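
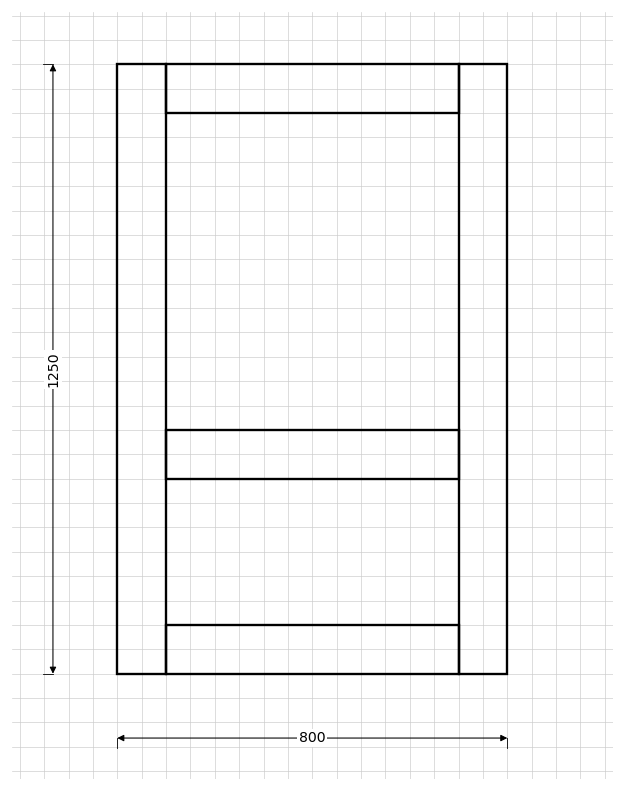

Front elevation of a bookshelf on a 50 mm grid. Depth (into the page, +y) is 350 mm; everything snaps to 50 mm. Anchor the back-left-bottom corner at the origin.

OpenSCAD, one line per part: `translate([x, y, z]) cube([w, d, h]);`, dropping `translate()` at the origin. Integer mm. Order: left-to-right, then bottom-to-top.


cube([100, 350, 1250]);
translate([100, 0, 0]) cube([600, 350, 100]);
translate([100, 0, 400]) cube([600, 350, 100]);
translate([100, 0, 1150]) cube([600, 350, 100]);
translate([700, 0, 0]) cube([100, 350, 1250]);


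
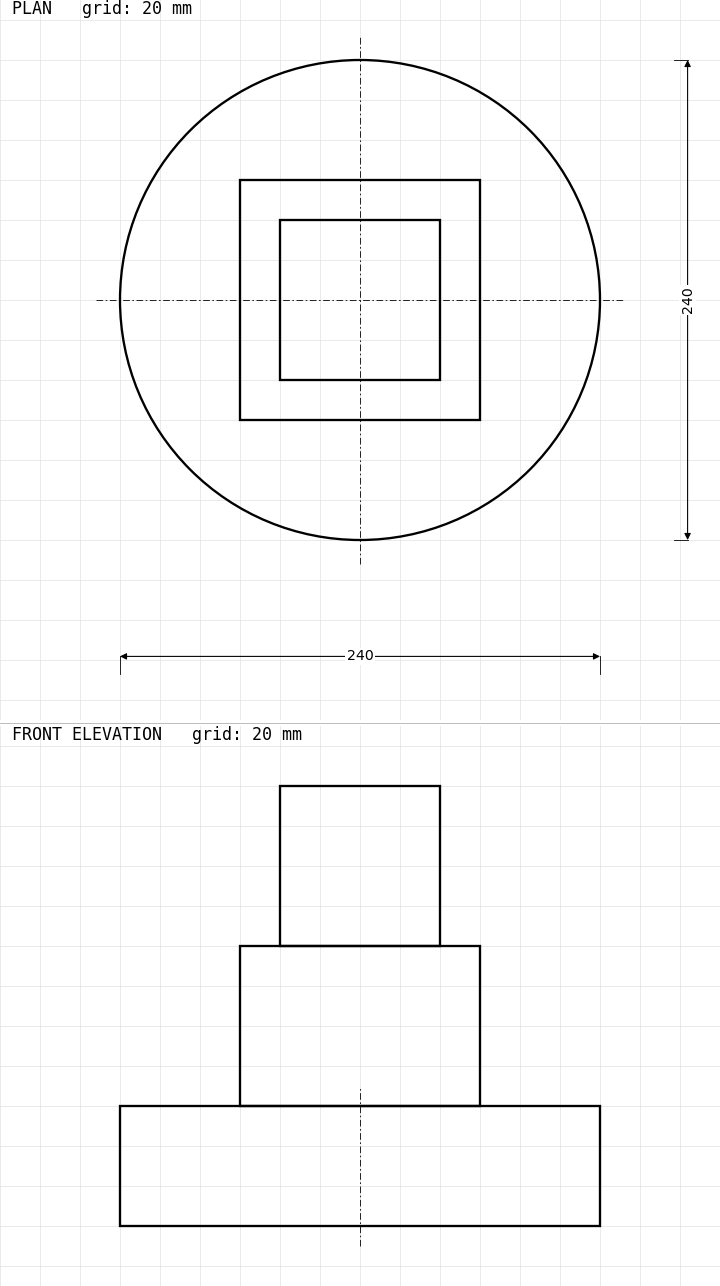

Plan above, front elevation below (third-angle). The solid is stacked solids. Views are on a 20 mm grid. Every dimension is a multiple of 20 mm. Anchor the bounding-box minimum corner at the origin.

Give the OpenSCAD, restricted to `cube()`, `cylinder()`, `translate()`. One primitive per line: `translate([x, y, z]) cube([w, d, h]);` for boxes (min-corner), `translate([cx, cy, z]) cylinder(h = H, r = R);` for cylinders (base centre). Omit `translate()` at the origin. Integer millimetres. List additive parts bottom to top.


translate([120, 120, 0]) cylinder(h = 60, r = 120);
translate([60, 60, 60]) cube([120, 120, 80]);
translate([80, 80, 140]) cube([80, 80, 80]);


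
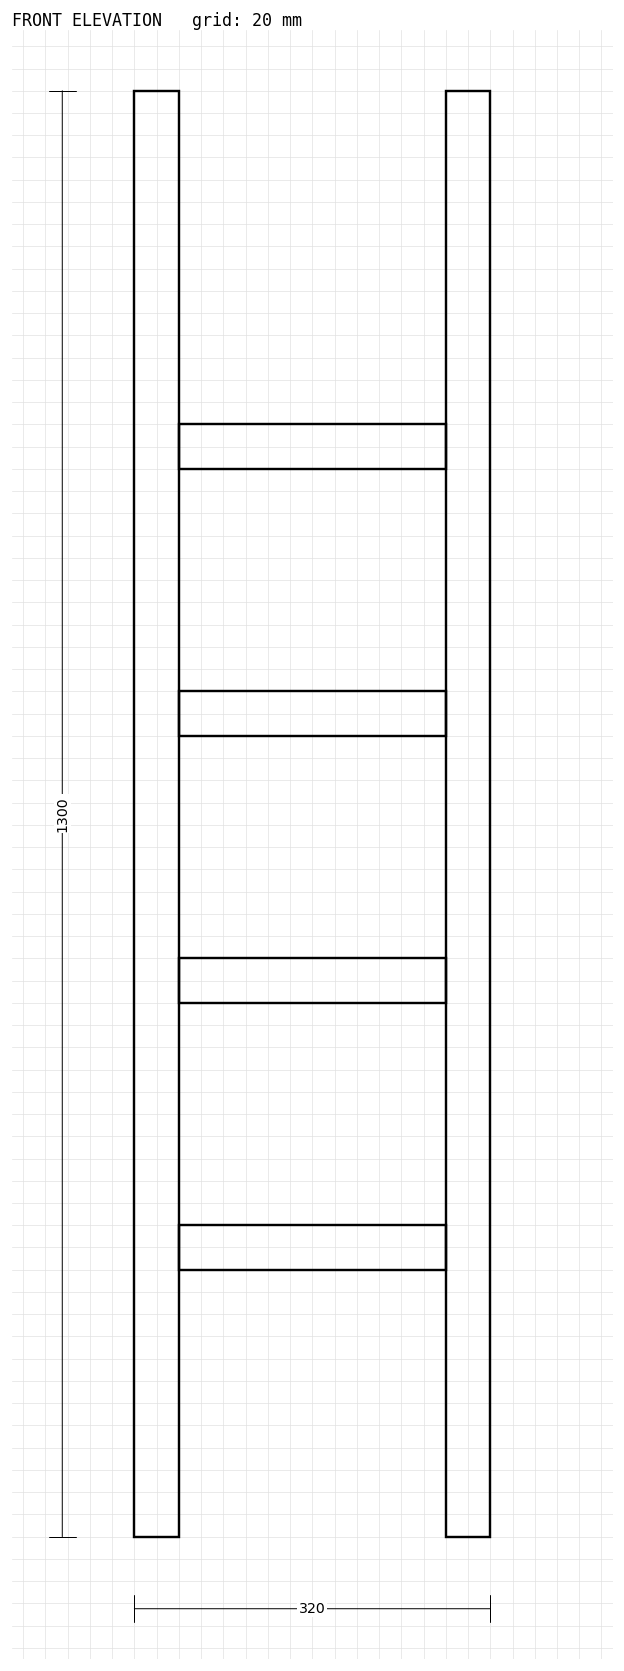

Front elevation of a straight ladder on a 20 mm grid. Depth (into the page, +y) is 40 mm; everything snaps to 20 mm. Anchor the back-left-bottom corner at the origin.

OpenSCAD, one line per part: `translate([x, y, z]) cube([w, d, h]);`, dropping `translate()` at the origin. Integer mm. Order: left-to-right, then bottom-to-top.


cube([40, 40, 1300]);
translate([40, 0, 240]) cube([240, 40, 40]);
translate([40, 0, 480]) cube([240, 40, 40]);
translate([40, 0, 720]) cube([240, 40, 40]);
translate([40, 0, 960]) cube([240, 40, 40]);
translate([280, 0, 0]) cube([40, 40, 1300]);


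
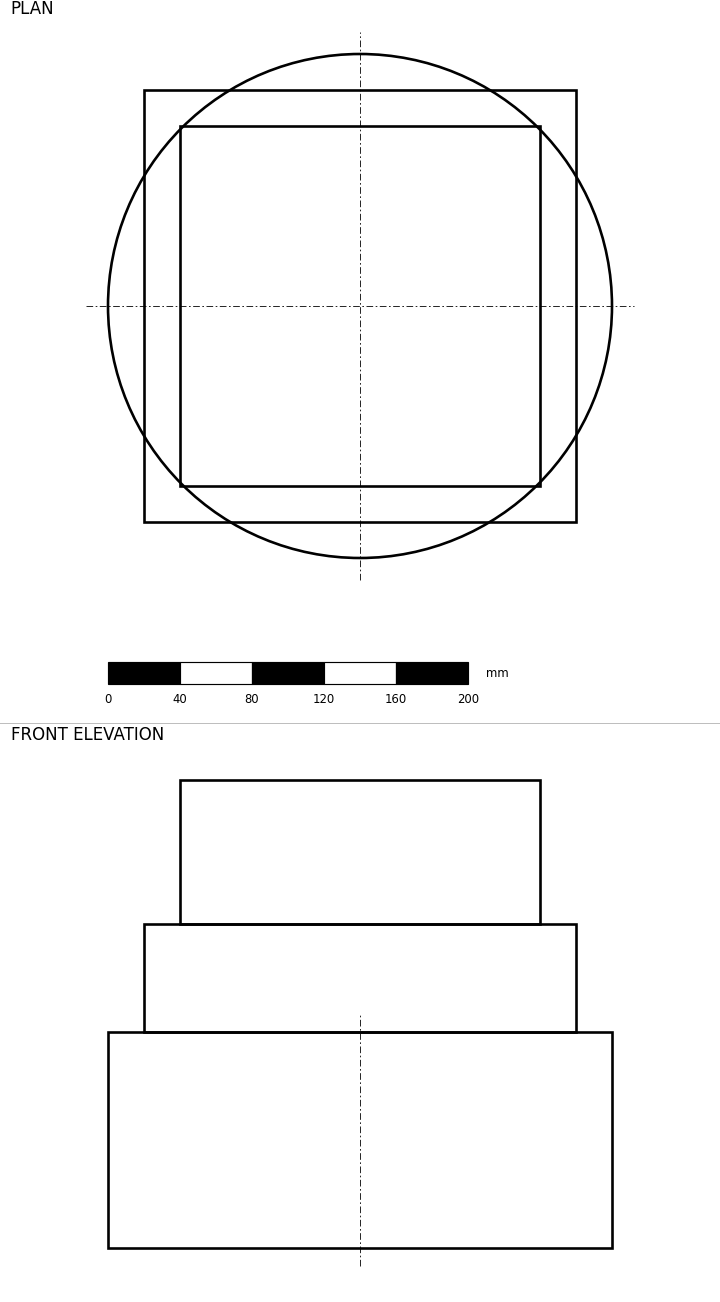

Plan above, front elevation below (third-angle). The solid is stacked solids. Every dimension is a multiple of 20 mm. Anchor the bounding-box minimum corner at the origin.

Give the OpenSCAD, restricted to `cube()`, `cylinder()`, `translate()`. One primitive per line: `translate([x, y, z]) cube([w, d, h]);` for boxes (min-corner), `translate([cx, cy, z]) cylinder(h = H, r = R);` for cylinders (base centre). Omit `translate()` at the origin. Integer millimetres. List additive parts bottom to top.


translate([140, 140, 0]) cylinder(h = 120, r = 140);
translate([20, 20, 120]) cube([240, 240, 60]);
translate([40, 40, 180]) cube([200, 200, 80]);


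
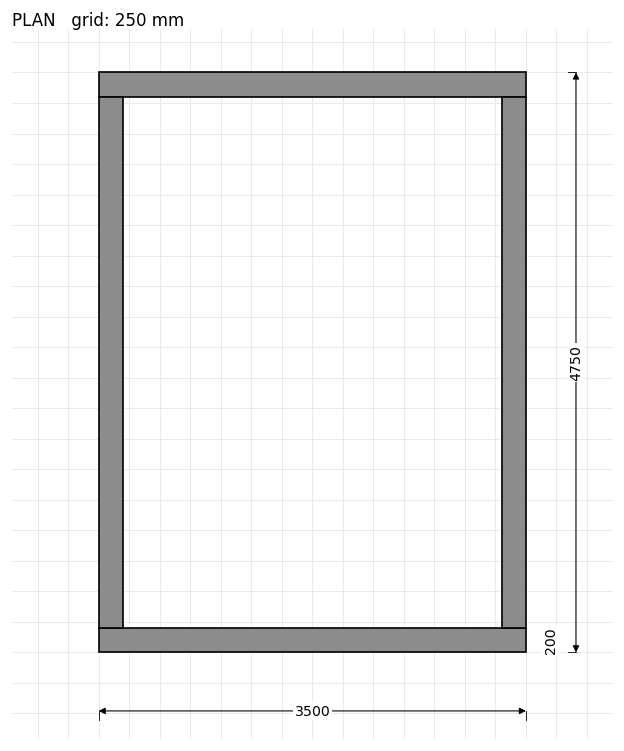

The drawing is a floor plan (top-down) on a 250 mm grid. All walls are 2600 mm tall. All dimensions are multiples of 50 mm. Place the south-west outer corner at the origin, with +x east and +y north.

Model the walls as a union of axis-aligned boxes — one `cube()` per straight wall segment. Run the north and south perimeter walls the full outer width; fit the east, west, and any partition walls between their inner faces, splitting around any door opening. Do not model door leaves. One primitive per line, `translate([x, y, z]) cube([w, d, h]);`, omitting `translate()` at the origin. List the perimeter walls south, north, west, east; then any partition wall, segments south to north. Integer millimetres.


cube([3500, 200, 2600]);
translate([0, 4550, 0]) cube([3500, 200, 2600]);
translate([0, 200, 0]) cube([200, 4350, 2600]);
translate([3300, 200, 0]) cube([200, 4350, 2600]);


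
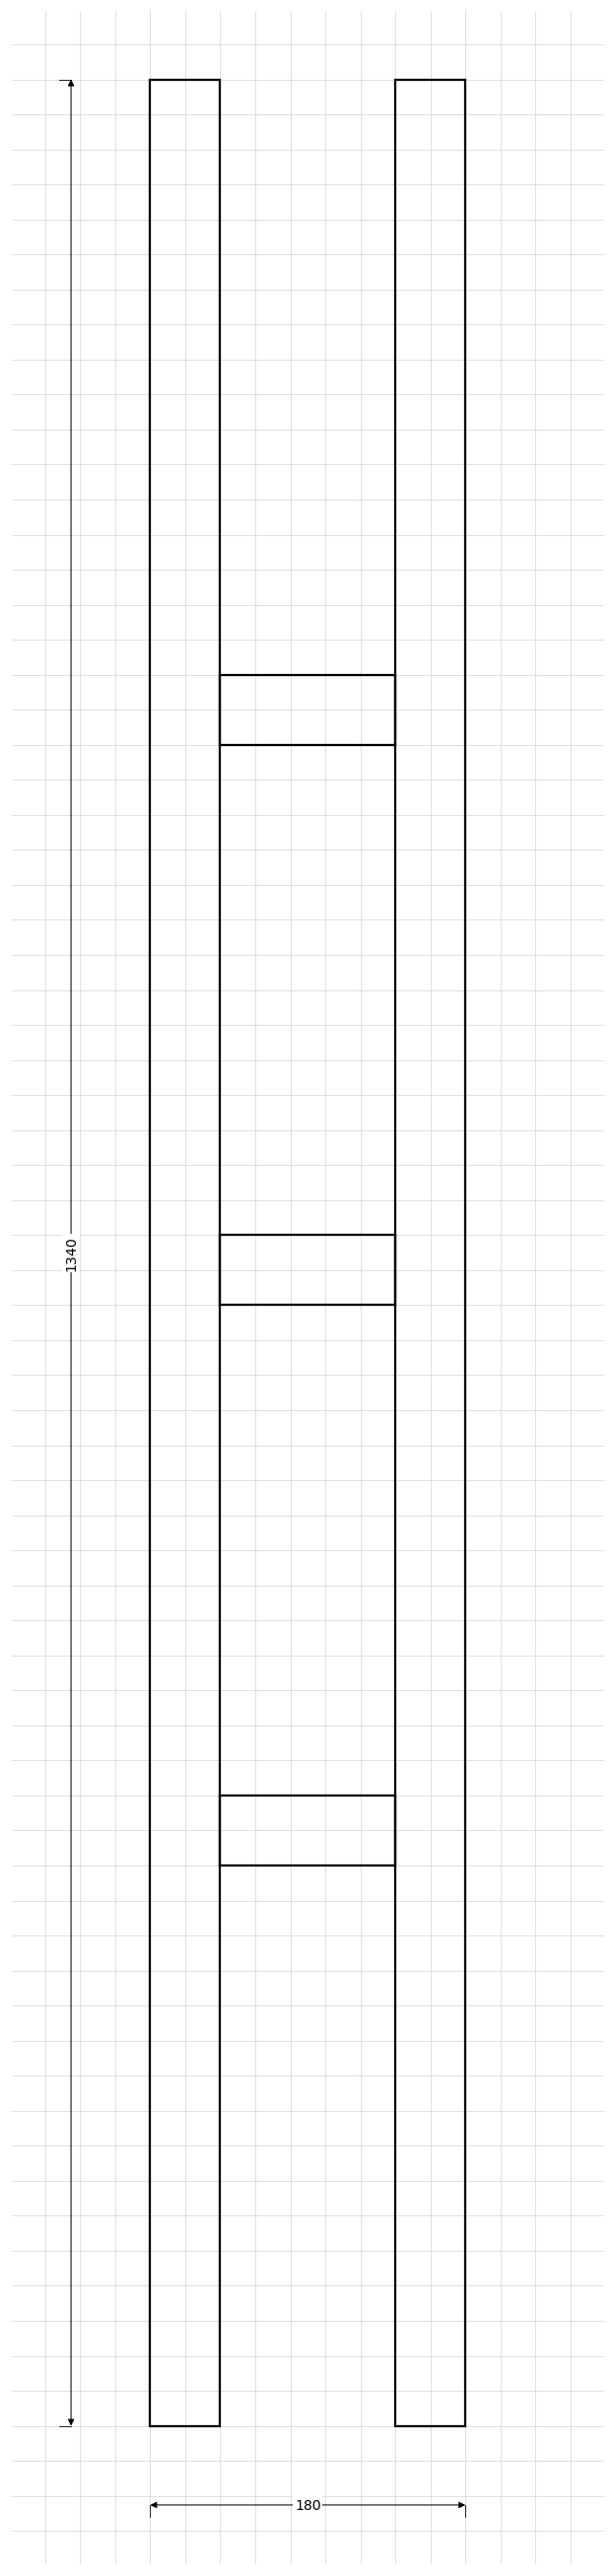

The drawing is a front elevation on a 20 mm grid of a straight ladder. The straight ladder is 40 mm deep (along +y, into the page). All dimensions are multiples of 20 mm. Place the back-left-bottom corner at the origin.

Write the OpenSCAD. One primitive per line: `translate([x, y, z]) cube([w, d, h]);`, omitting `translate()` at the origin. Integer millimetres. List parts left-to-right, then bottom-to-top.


cube([40, 40, 1340]);
translate([40, 0, 320]) cube([100, 40, 40]);
translate([40, 0, 640]) cube([100, 40, 40]);
translate([40, 0, 960]) cube([100, 40, 40]);
translate([140, 0, 0]) cube([40, 40, 1340]);


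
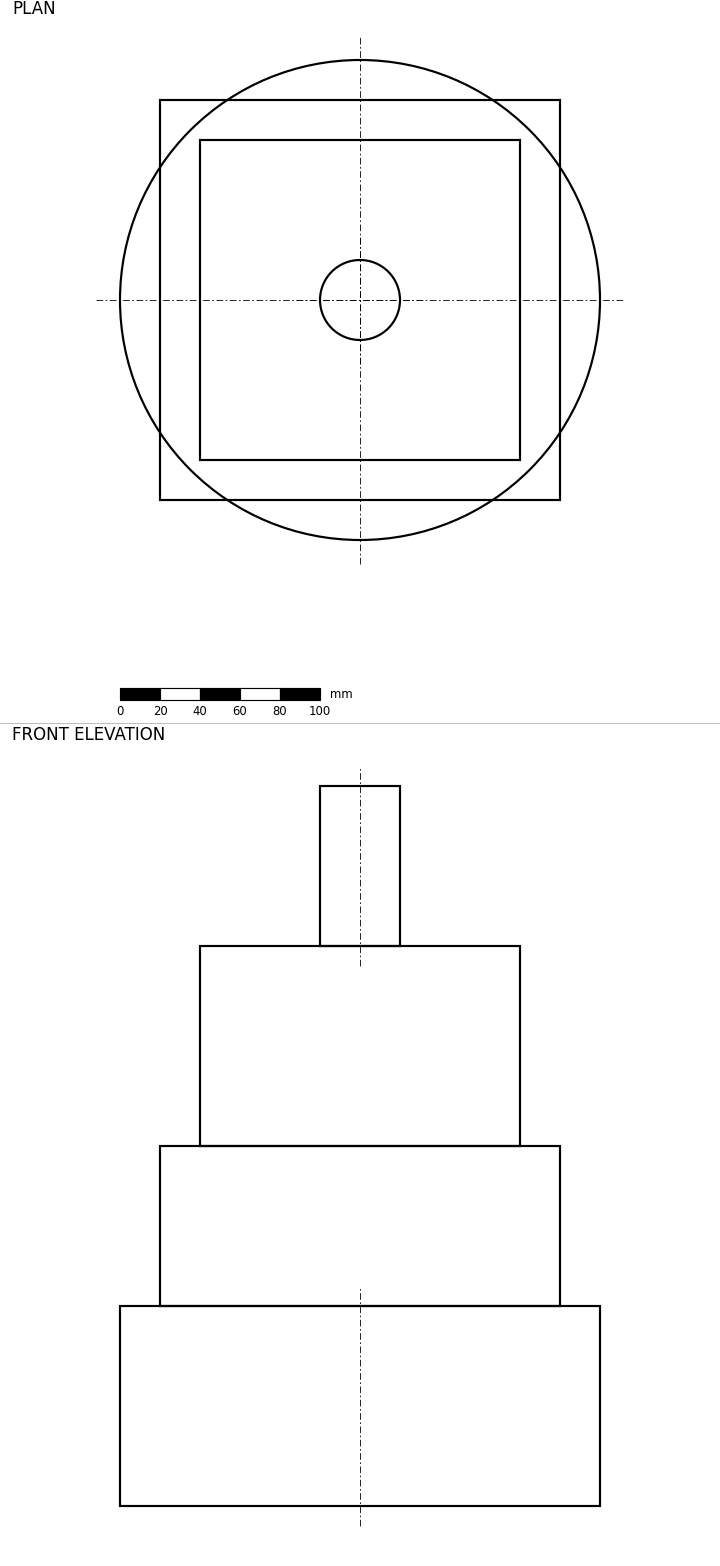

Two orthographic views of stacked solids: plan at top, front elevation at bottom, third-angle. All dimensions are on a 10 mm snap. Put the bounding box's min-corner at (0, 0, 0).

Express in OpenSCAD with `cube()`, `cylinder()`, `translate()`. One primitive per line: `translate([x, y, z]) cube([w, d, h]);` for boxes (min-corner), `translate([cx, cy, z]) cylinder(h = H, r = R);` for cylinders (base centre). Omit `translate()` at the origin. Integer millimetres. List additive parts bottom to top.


translate([120, 120, 0]) cylinder(h = 100, r = 120);
translate([20, 20, 100]) cube([200, 200, 80]);
translate([40, 40, 180]) cube([160, 160, 100]);
translate([120, 120, 280]) cylinder(h = 80, r = 20);


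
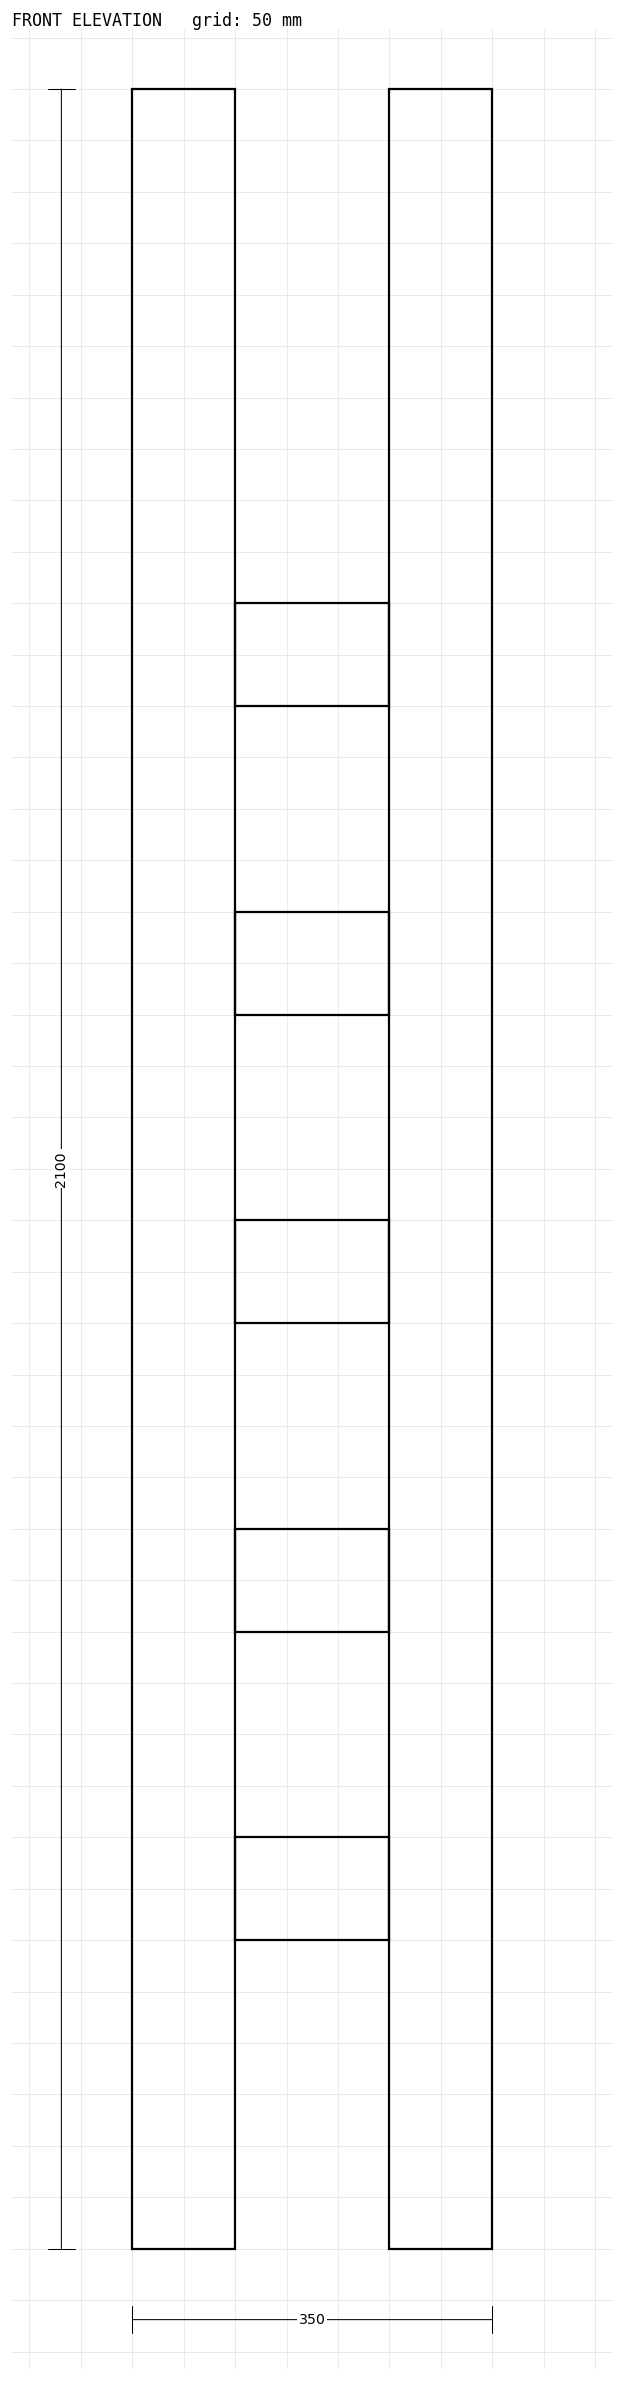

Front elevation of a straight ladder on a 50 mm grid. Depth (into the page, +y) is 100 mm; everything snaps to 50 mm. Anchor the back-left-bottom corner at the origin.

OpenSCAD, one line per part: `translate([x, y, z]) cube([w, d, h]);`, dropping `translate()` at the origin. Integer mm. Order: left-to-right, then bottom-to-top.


cube([100, 100, 2100]);
translate([100, 0, 300]) cube([150, 100, 100]);
translate([100, 0, 600]) cube([150, 100, 100]);
translate([100, 0, 900]) cube([150, 100, 100]);
translate([100, 0, 1200]) cube([150, 100, 100]);
translate([100, 0, 1500]) cube([150, 100, 100]);
translate([250, 0, 0]) cube([100, 100, 2100]);


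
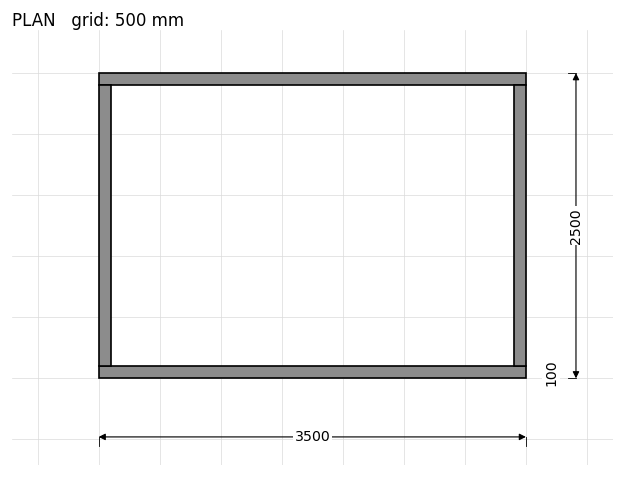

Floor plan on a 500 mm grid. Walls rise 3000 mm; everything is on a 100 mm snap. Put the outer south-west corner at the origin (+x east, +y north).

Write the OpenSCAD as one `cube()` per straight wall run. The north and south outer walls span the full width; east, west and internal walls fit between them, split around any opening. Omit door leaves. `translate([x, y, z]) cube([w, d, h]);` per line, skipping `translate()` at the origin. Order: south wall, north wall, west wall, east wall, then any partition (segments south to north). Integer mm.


cube([3500, 100, 3000]);
translate([0, 2400, 0]) cube([3500, 100, 3000]);
translate([0, 100, 0]) cube([100, 2300, 3000]);
translate([3400, 100, 0]) cube([100, 2300, 3000]);


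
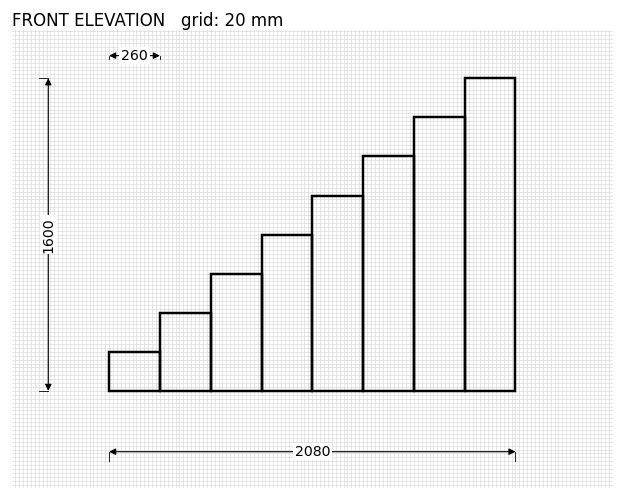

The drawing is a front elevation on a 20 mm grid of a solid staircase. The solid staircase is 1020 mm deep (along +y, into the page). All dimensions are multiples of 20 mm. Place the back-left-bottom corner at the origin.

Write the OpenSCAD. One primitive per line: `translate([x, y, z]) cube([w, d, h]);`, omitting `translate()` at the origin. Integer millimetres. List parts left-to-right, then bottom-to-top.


cube([260, 1020, 200]);
translate([260, 0, 0]) cube([260, 1020, 400]);
translate([520, 0, 0]) cube([260, 1020, 600]);
translate([780, 0, 0]) cube([260, 1020, 800]);
translate([1040, 0, 0]) cube([260, 1020, 1000]);
translate([1300, 0, 0]) cube([260, 1020, 1200]);
translate([1560, 0, 0]) cube([260, 1020, 1400]);
translate([1820, 0, 0]) cube([260, 1020, 1600]);


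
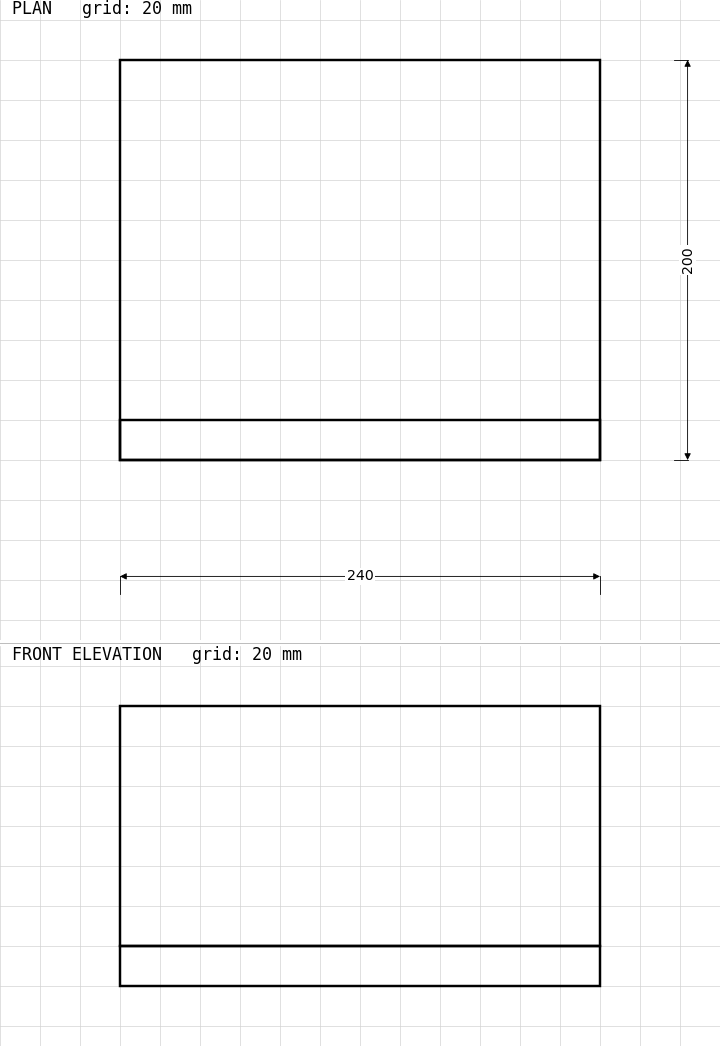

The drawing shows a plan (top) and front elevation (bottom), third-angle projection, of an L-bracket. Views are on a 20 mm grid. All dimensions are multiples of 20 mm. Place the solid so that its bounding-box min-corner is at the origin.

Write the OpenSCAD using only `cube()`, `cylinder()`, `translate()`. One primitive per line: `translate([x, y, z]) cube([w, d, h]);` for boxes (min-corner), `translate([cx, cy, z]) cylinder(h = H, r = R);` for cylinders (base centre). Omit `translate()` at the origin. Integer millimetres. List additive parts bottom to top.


cube([240, 200, 20]);
translate([0, 0, 20]) cube([240, 20, 120]);


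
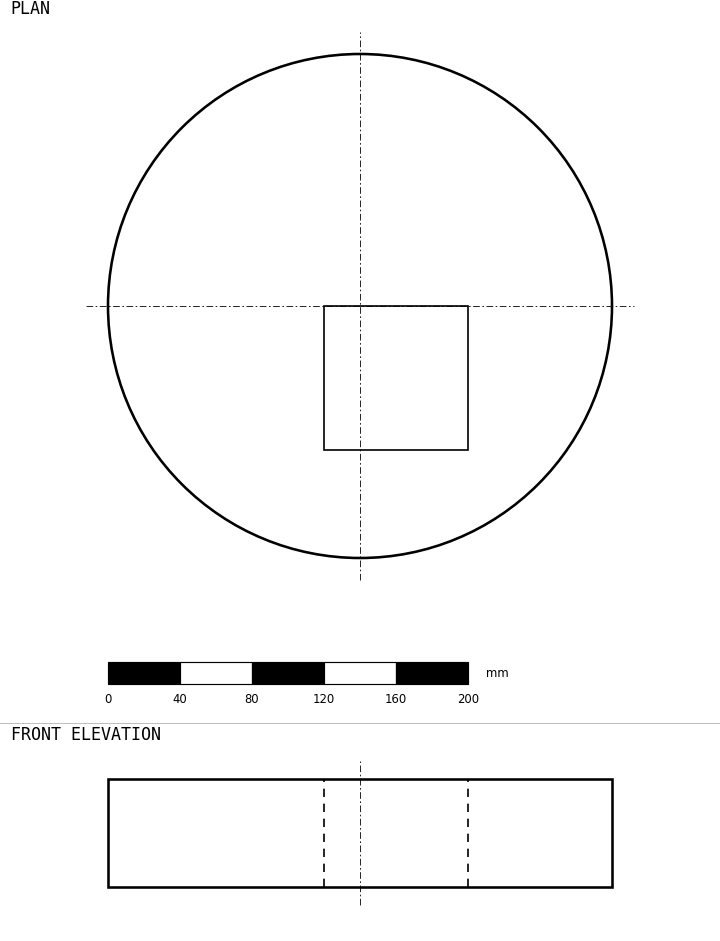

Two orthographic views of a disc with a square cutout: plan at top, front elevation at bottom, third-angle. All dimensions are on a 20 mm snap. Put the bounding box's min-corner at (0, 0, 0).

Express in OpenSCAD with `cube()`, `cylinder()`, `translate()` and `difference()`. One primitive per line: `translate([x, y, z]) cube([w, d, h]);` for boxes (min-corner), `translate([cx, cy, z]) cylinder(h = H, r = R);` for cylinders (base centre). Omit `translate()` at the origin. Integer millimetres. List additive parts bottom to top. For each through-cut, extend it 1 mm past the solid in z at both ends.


difference() {
  translate([140, 140, 0]) cylinder(h = 60, r = 140);
  translate([120, 60, -1]) cube([80, 80, 62]);
}


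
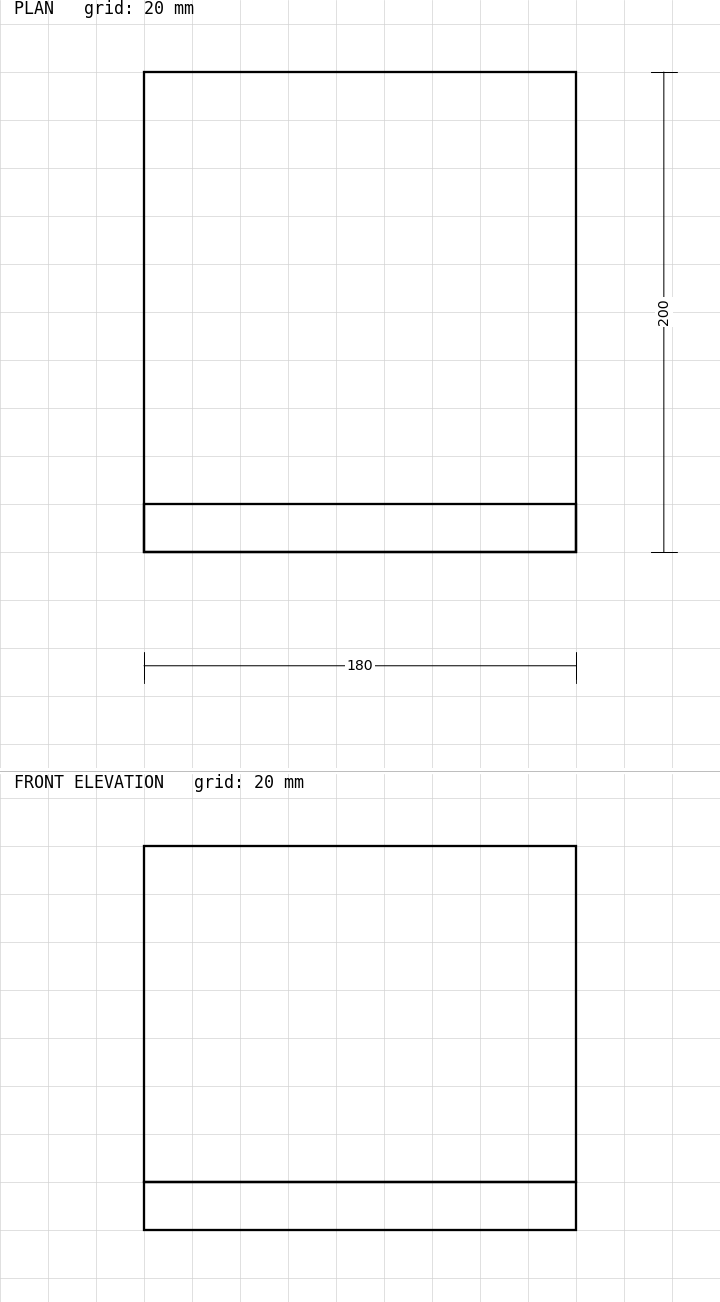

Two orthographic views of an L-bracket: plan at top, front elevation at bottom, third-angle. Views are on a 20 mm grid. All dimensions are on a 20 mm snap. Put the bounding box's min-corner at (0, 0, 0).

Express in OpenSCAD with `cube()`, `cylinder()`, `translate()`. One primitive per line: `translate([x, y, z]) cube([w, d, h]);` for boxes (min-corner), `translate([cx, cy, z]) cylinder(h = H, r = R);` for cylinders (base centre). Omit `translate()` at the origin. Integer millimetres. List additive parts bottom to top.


cube([180, 200, 20]);
translate([0, 0, 20]) cube([180, 20, 140]);


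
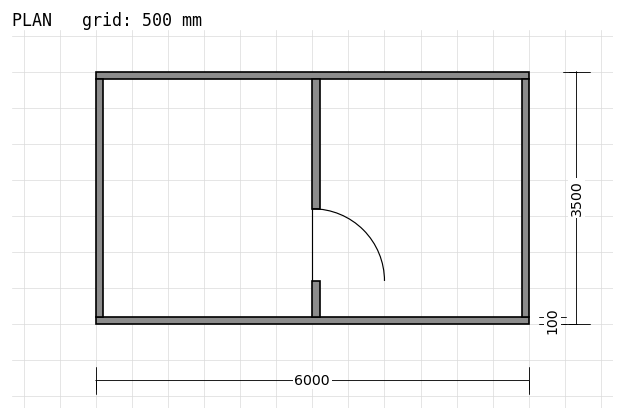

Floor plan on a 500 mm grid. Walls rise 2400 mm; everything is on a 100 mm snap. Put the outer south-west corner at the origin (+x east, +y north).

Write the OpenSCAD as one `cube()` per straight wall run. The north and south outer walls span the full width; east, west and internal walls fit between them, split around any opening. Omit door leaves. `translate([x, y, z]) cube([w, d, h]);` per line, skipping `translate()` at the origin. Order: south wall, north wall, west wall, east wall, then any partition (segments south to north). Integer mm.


cube([6000, 100, 2400]);
translate([0, 3400, 0]) cube([6000, 100, 2400]);
translate([0, 100, 0]) cube([100, 3300, 2400]);
translate([5900, 100, 0]) cube([100, 3300, 2400]);
translate([3000, 100, 0]) cube([100, 500, 2400]);
translate([3000, 1600, 0]) cube([100, 1800, 2400]);


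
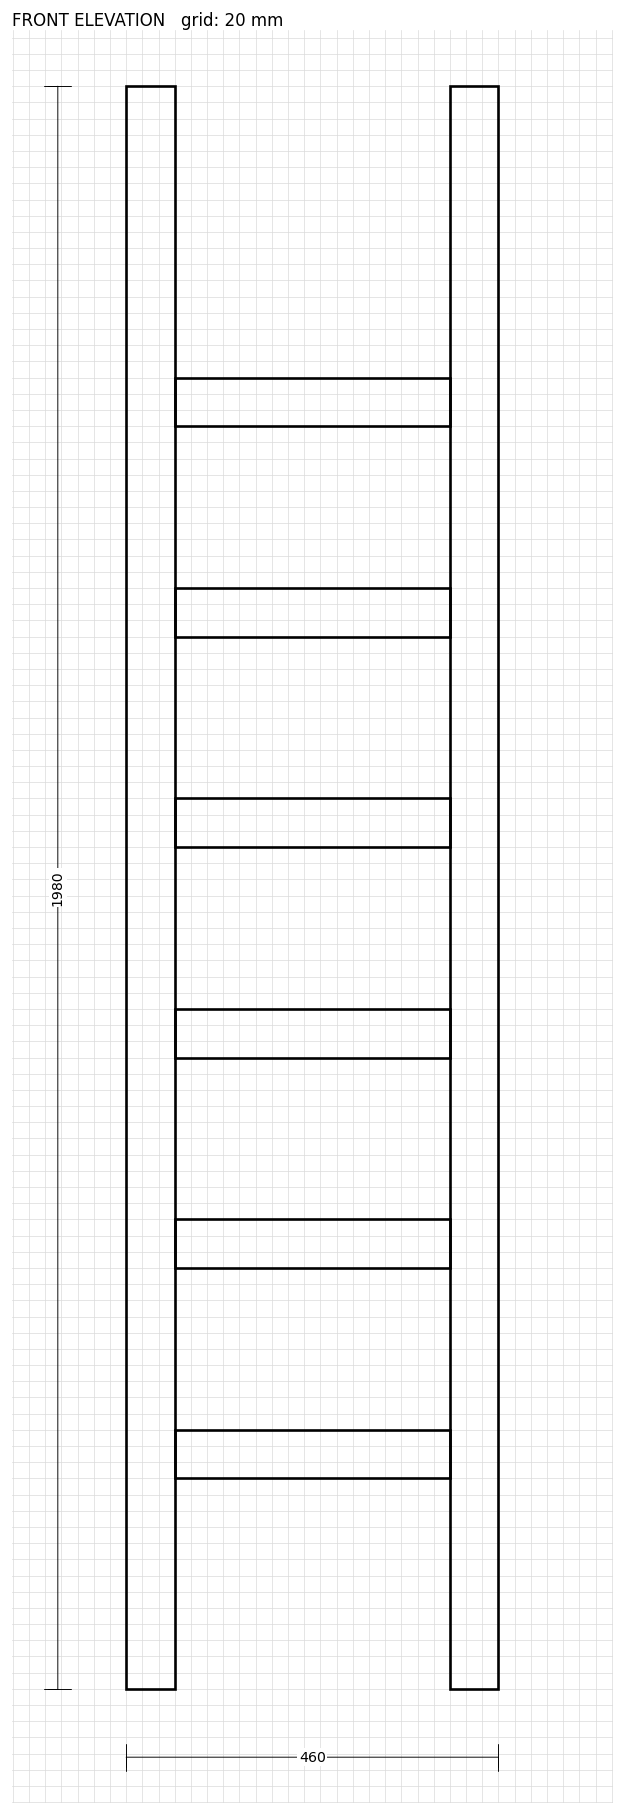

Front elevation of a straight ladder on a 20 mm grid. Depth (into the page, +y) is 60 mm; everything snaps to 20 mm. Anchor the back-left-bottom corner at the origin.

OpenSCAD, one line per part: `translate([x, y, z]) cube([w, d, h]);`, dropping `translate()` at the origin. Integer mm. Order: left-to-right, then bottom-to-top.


cube([60, 60, 1980]);
translate([60, 0, 260]) cube([340, 60, 60]);
translate([60, 0, 520]) cube([340, 60, 60]);
translate([60, 0, 780]) cube([340, 60, 60]);
translate([60, 0, 1040]) cube([340, 60, 60]);
translate([60, 0, 1300]) cube([340, 60, 60]);
translate([60, 0, 1560]) cube([340, 60, 60]);
translate([400, 0, 0]) cube([60, 60, 1980]);


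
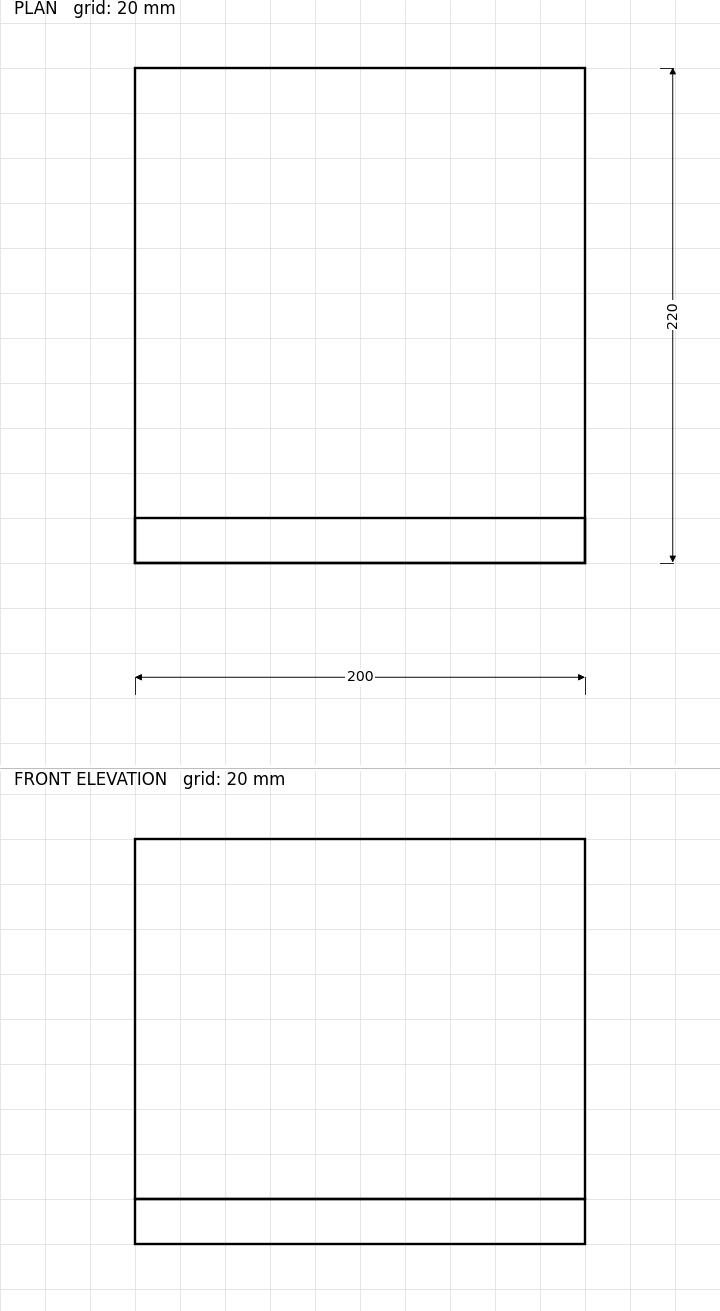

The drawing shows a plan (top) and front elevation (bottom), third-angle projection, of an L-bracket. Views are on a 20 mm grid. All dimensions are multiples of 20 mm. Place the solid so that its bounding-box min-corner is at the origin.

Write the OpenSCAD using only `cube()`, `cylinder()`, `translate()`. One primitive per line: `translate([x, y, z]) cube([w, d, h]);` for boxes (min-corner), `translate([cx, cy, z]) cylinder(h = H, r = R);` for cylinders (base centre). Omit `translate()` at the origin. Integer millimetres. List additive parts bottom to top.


cube([200, 220, 20]);
translate([0, 0, 20]) cube([200, 20, 160]);


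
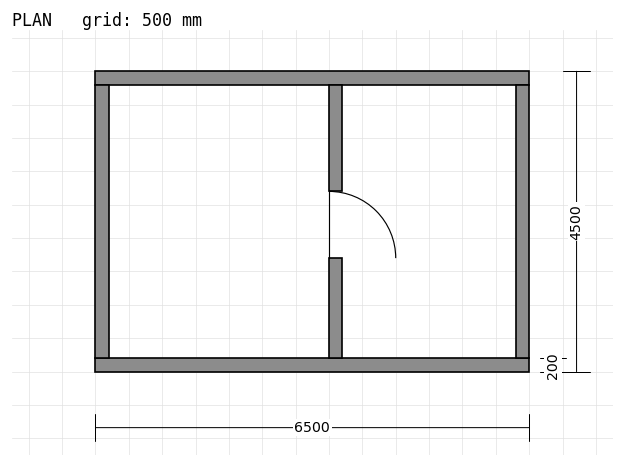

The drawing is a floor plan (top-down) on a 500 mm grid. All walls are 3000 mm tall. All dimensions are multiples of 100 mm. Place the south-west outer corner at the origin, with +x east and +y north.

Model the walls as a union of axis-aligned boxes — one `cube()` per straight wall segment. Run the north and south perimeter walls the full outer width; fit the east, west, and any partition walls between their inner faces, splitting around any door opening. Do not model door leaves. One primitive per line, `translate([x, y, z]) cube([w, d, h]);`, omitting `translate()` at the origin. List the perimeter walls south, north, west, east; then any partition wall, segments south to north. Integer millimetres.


cube([6500, 200, 3000]);
translate([0, 4300, 0]) cube([6500, 200, 3000]);
translate([0, 200, 0]) cube([200, 4100, 3000]);
translate([6300, 200, 0]) cube([200, 4100, 3000]);
translate([3500, 200, 0]) cube([200, 1500, 3000]);
translate([3500, 2700, 0]) cube([200, 1600, 3000]);


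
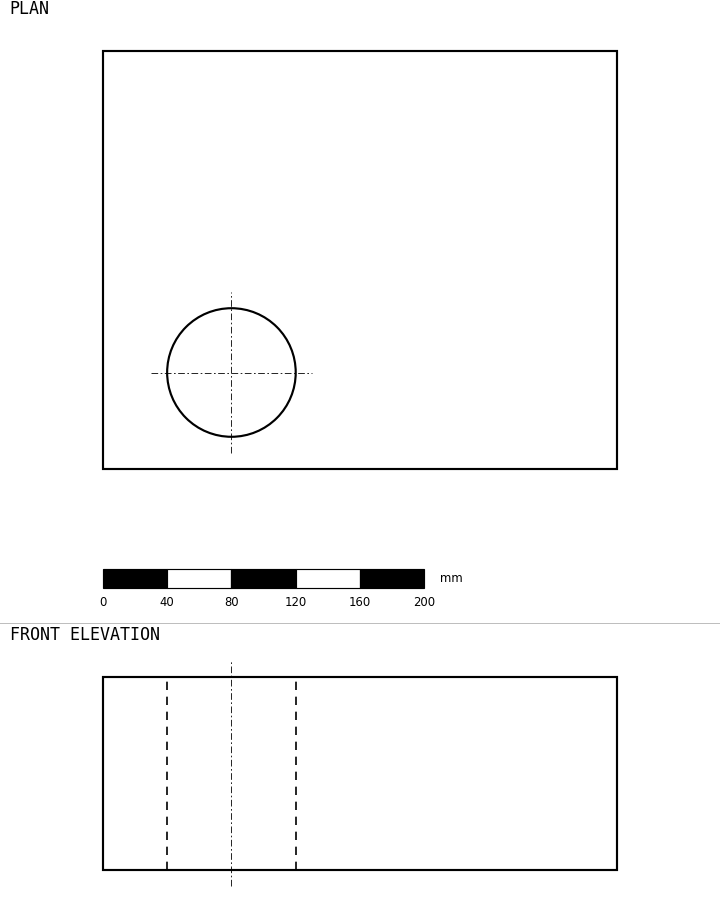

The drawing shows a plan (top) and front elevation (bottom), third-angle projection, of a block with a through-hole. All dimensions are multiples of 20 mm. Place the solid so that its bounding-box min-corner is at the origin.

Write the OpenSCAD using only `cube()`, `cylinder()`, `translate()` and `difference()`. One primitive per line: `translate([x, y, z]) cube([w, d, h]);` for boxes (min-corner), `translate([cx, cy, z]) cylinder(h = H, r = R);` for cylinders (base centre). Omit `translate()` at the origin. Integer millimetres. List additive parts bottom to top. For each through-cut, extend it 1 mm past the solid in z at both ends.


difference() {
  cube([320, 260, 120]);
  translate([80, 60, -1]) cylinder(h = 122, r = 40);
}


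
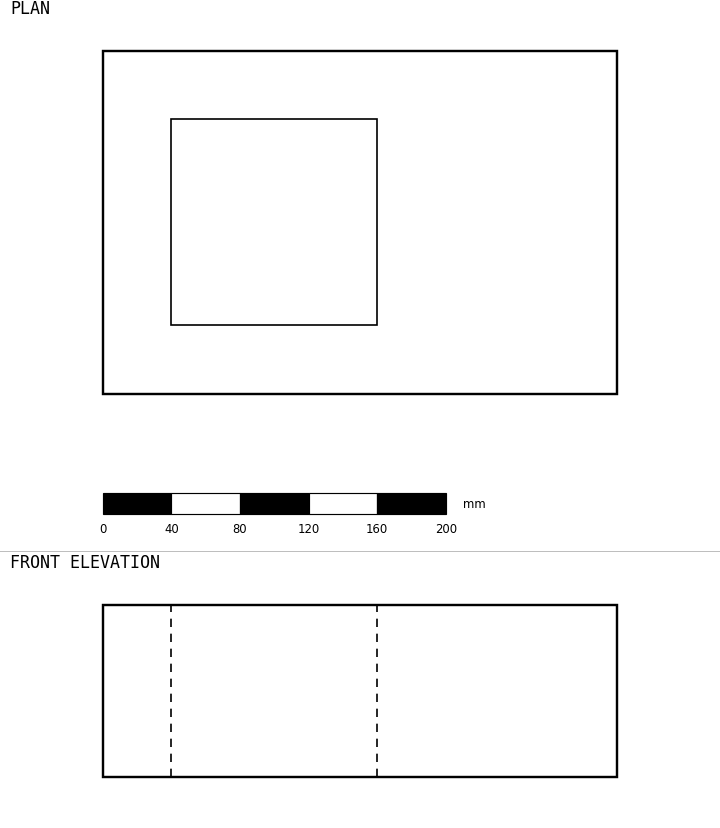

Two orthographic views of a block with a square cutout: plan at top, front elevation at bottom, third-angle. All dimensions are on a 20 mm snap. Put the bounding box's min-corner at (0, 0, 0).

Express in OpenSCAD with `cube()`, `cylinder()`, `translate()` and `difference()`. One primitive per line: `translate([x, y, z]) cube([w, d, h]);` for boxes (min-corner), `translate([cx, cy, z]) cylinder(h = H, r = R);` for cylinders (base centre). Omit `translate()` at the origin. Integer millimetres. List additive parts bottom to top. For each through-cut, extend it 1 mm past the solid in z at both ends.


difference() {
  cube([300, 200, 100]);
  translate([40, 40, -1]) cube([120, 120, 102]);
}


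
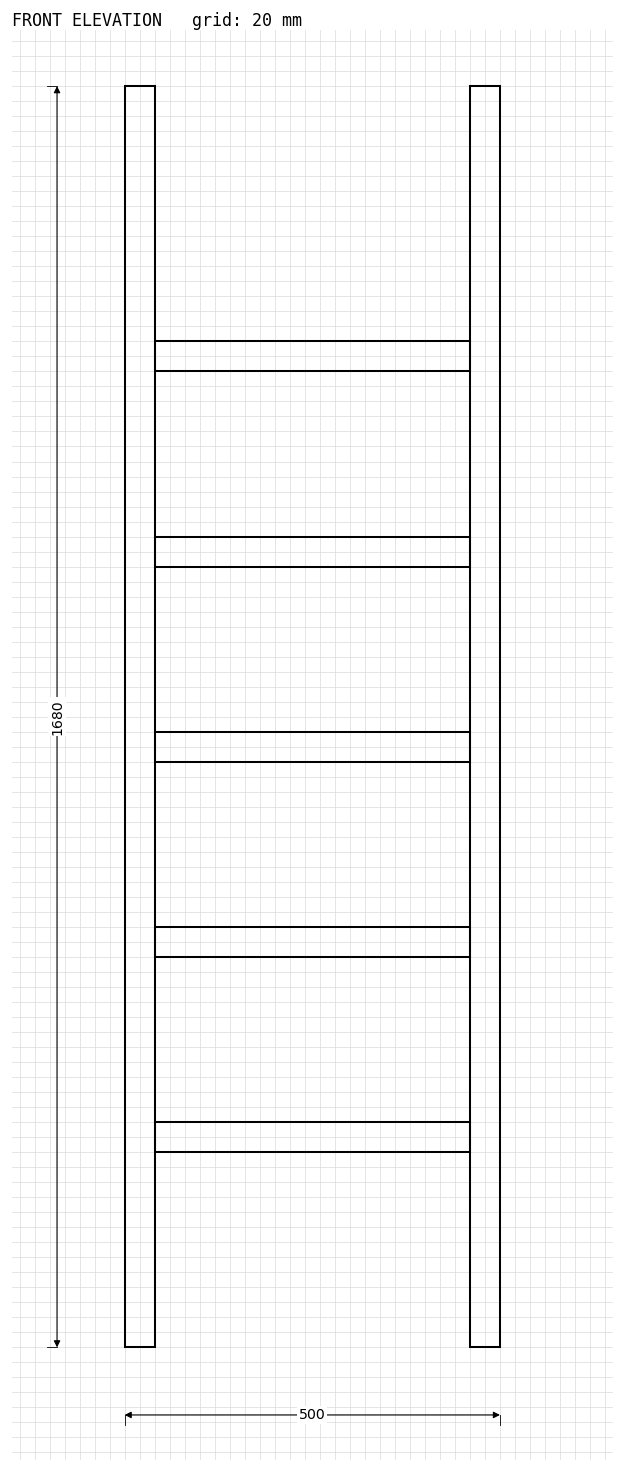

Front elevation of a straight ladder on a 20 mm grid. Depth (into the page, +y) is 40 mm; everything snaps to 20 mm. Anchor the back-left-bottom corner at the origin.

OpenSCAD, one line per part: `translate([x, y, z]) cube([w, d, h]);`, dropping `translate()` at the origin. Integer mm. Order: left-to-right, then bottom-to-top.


cube([40, 40, 1680]);
translate([40, 0, 260]) cube([420, 40, 40]);
translate([40, 0, 520]) cube([420, 40, 40]);
translate([40, 0, 780]) cube([420, 40, 40]);
translate([40, 0, 1040]) cube([420, 40, 40]);
translate([40, 0, 1300]) cube([420, 40, 40]);
translate([460, 0, 0]) cube([40, 40, 1680]);


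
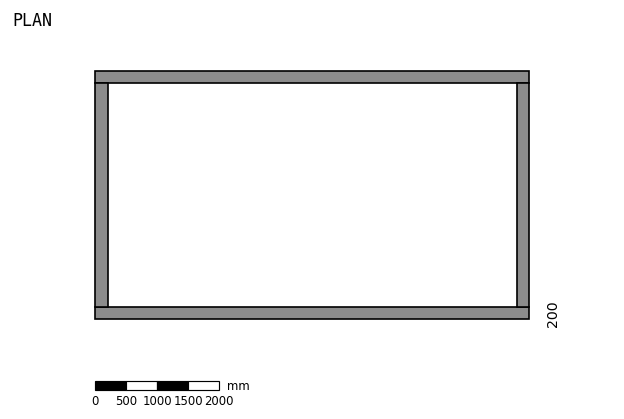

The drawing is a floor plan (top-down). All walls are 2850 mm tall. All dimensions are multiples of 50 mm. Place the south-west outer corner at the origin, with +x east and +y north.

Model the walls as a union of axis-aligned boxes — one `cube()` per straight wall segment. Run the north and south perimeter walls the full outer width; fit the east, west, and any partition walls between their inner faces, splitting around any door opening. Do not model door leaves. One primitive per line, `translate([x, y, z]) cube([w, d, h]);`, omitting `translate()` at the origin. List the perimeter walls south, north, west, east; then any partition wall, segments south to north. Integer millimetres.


cube([7000, 200, 2850]);
translate([0, 3800, 0]) cube([7000, 200, 2850]);
translate([0, 200, 0]) cube([200, 3600, 2850]);
translate([6800, 200, 0]) cube([200, 3600, 2850]);


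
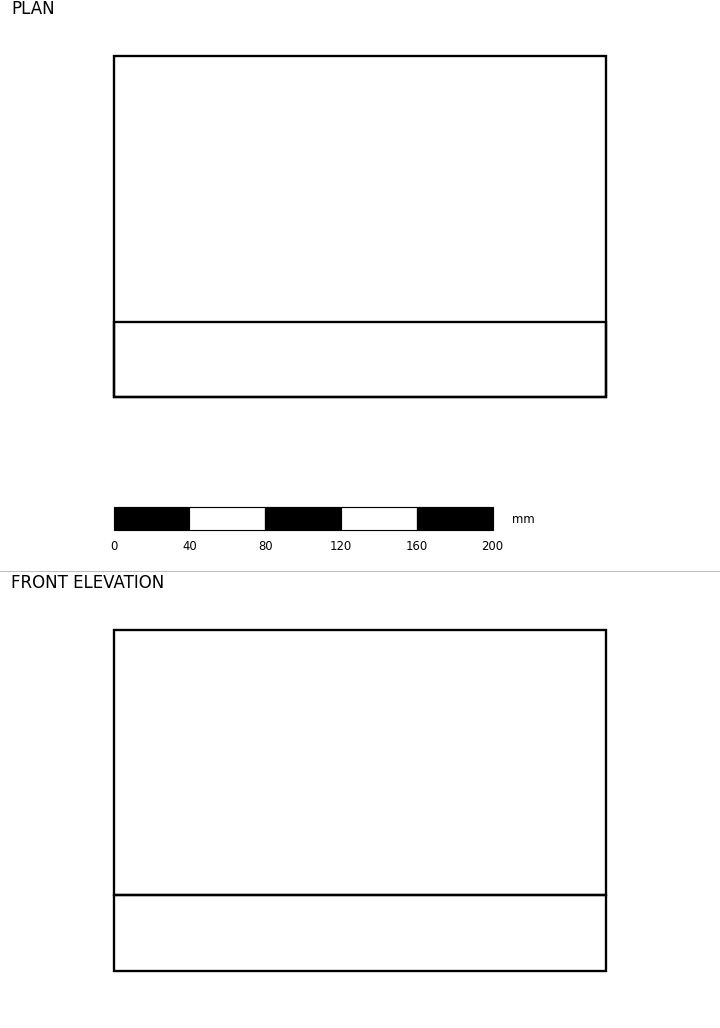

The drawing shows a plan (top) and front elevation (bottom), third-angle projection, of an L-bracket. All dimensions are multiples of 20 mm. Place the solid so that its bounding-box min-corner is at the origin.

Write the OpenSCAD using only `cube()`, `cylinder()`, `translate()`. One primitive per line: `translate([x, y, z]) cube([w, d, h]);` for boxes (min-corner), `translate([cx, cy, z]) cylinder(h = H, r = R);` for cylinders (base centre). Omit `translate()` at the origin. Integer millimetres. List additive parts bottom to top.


cube([260, 180, 40]);
translate([0, 0, 40]) cube([260, 40, 140]);


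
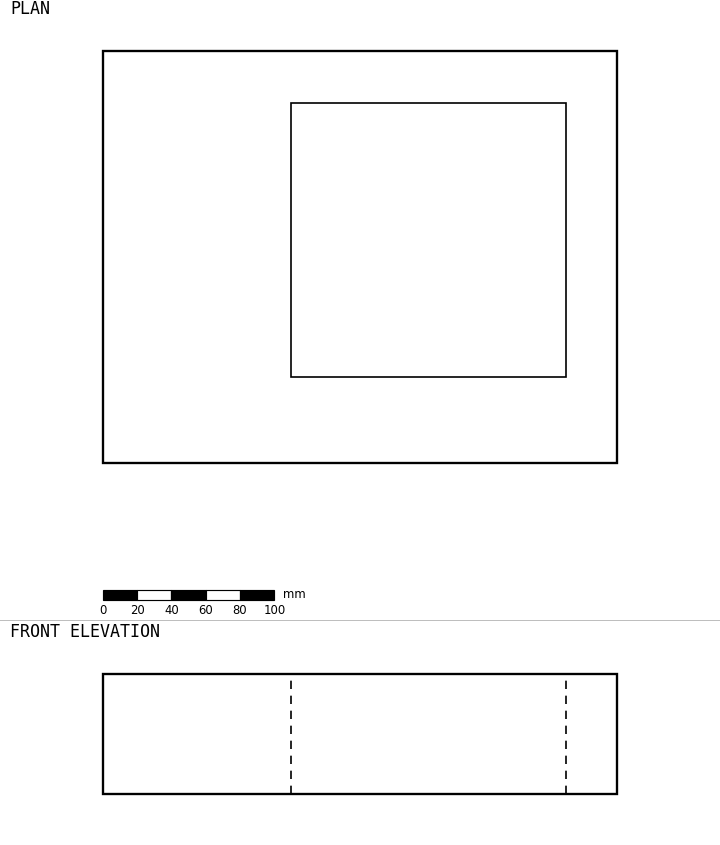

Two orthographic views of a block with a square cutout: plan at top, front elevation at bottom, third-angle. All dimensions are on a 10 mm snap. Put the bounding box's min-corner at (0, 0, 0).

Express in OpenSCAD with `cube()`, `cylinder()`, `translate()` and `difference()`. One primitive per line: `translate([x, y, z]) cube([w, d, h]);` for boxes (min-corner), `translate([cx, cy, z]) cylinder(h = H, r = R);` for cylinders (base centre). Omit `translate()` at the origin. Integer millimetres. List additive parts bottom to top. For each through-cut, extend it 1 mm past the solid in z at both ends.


difference() {
  cube([300, 240, 70]);
  translate([110, 50, -1]) cube([160, 160, 72]);
}


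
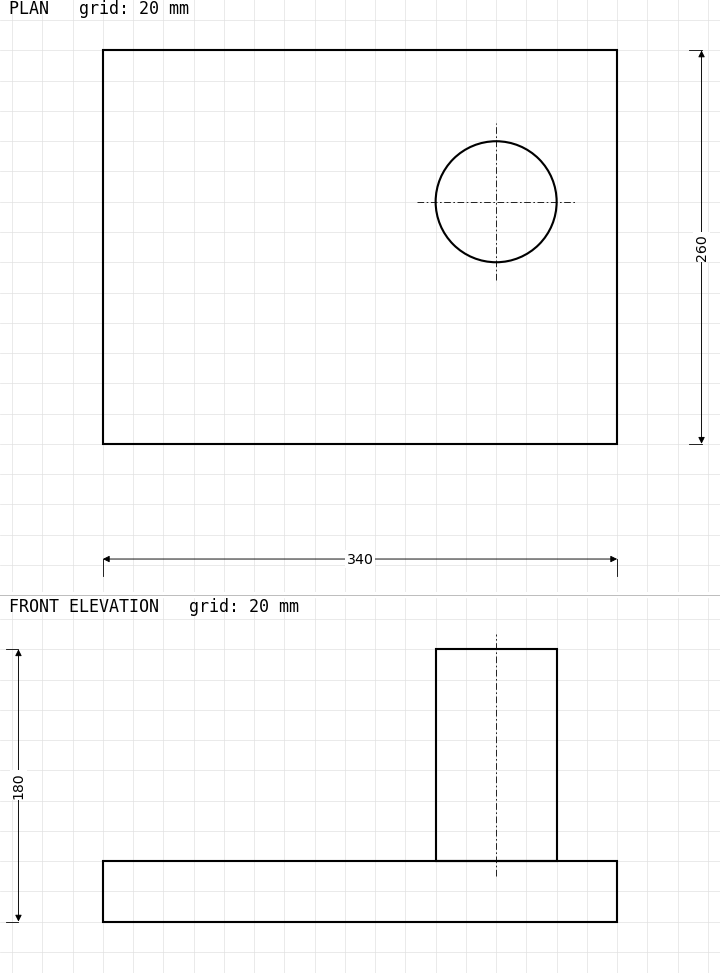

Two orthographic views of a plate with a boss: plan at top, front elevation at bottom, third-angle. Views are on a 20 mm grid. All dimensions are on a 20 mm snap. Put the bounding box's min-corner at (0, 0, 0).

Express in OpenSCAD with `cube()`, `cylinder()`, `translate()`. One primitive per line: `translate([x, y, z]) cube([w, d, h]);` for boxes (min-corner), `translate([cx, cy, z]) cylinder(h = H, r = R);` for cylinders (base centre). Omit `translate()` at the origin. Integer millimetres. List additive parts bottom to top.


cube([340, 260, 40]);
translate([260, 160, 40]) cylinder(h = 140, r = 40);


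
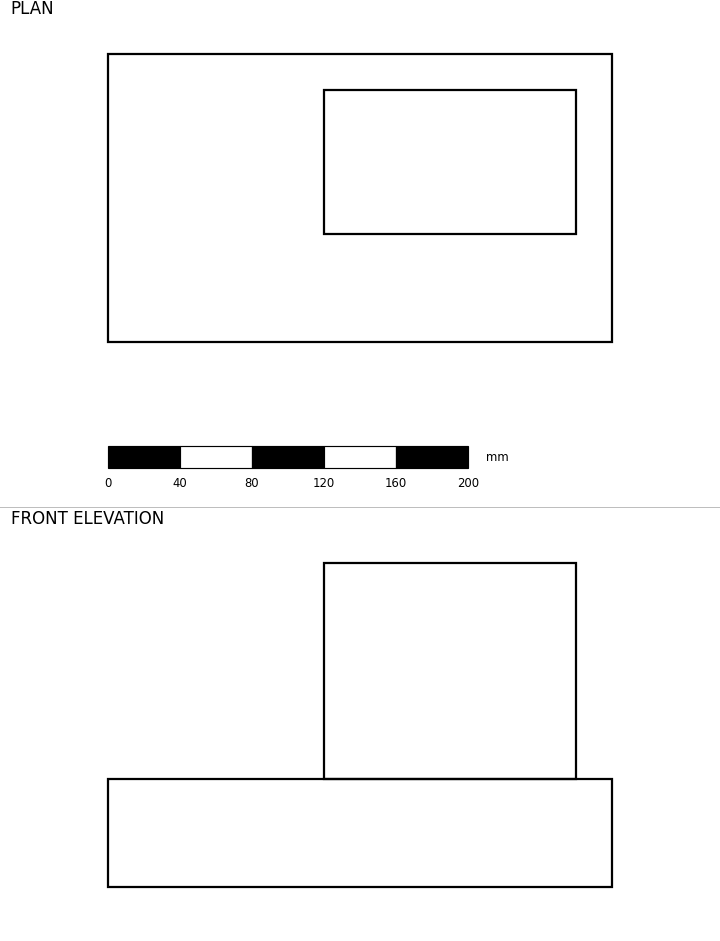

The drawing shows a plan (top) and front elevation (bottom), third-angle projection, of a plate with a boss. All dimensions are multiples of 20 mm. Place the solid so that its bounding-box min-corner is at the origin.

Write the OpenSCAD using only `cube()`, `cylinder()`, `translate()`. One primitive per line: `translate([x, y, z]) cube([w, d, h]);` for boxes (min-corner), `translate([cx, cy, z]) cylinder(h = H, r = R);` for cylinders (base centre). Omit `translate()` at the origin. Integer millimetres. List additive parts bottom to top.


cube([280, 160, 60]);
translate([120, 60, 60]) cube([140, 80, 120]);


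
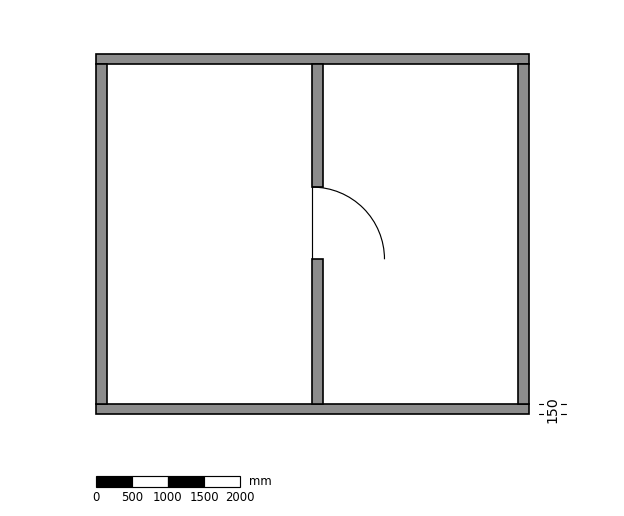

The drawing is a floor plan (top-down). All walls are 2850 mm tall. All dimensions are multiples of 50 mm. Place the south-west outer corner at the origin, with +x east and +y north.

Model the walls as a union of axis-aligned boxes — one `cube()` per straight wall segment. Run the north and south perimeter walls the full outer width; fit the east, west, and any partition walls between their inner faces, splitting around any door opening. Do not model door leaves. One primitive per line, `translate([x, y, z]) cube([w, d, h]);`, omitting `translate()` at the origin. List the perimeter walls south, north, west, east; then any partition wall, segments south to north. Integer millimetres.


cube([6000, 150, 2850]);
translate([0, 4850, 0]) cube([6000, 150, 2850]);
translate([0, 150, 0]) cube([150, 4700, 2850]);
translate([5850, 150, 0]) cube([150, 4700, 2850]);
translate([3000, 150, 0]) cube([150, 2000, 2850]);
translate([3000, 3150, 0]) cube([150, 1700, 2850]);


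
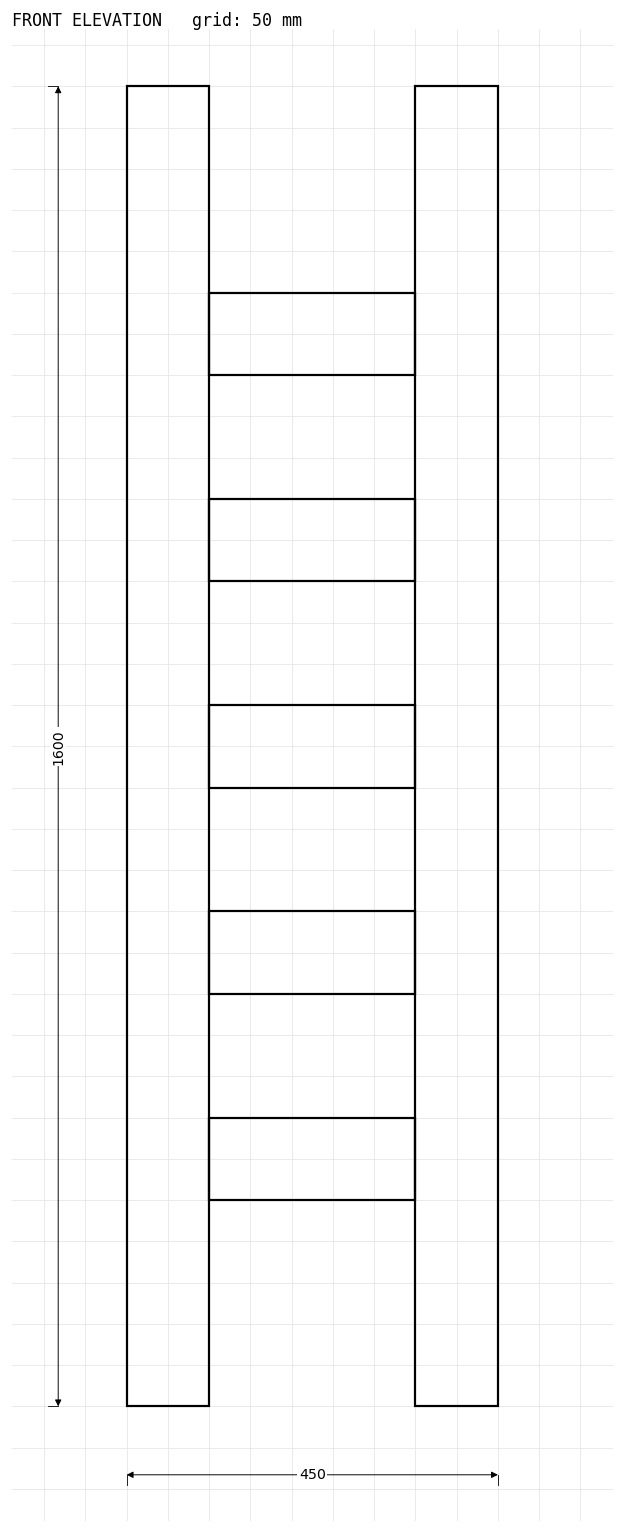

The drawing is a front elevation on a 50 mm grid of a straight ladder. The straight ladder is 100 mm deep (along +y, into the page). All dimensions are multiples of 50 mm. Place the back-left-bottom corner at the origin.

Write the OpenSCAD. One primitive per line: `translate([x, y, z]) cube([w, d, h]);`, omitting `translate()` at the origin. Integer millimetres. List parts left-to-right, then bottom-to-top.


cube([100, 100, 1600]);
translate([100, 0, 250]) cube([250, 100, 100]);
translate([100, 0, 500]) cube([250, 100, 100]);
translate([100, 0, 750]) cube([250, 100, 100]);
translate([100, 0, 1000]) cube([250, 100, 100]);
translate([100, 0, 1250]) cube([250, 100, 100]);
translate([350, 0, 0]) cube([100, 100, 1600]);


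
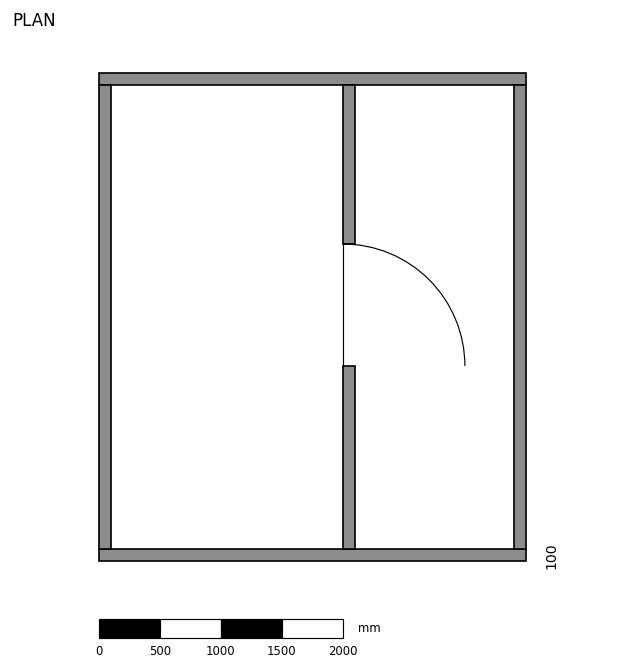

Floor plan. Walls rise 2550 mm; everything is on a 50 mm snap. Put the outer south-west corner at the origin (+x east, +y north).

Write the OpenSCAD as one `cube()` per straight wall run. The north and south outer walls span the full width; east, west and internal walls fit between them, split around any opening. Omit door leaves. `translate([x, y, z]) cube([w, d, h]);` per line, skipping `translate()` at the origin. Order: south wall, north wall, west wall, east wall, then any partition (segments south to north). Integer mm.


cube([3500, 100, 2550]);
translate([0, 3900, 0]) cube([3500, 100, 2550]);
translate([0, 100, 0]) cube([100, 3800, 2550]);
translate([3400, 100, 0]) cube([100, 3800, 2550]);
translate([2000, 100, 0]) cube([100, 1500, 2550]);
translate([2000, 2600, 0]) cube([100, 1300, 2550]);


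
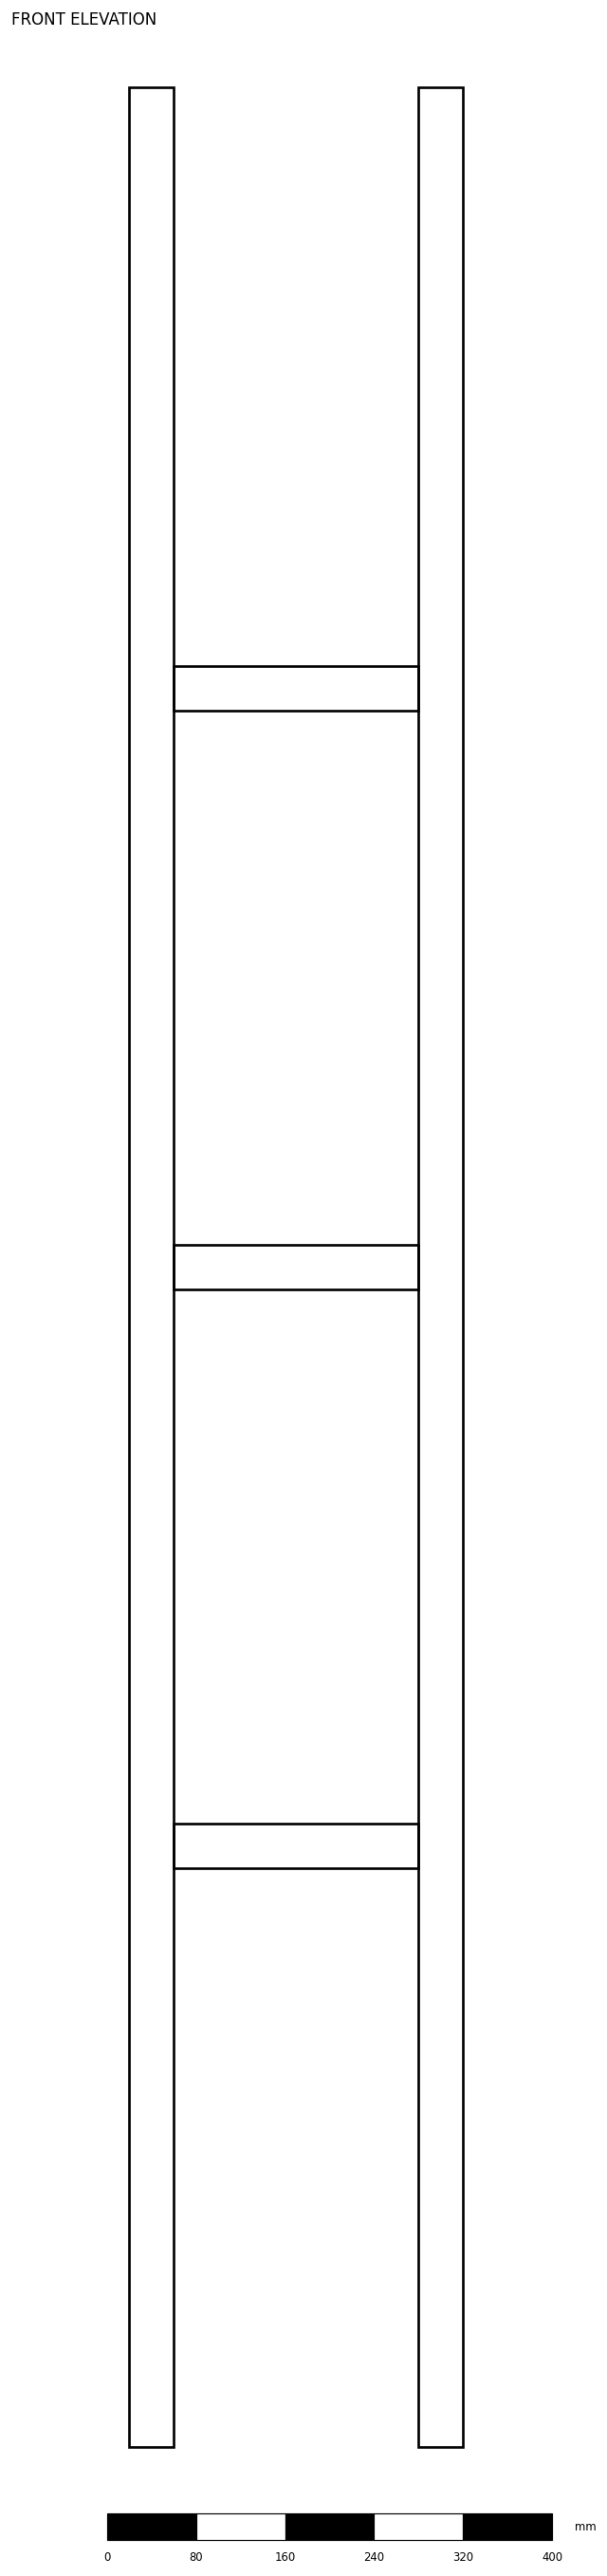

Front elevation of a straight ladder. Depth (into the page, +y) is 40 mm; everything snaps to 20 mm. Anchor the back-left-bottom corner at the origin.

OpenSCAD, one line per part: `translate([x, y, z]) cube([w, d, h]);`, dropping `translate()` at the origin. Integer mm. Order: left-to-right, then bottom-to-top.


cube([40, 40, 2120]);
translate([40, 0, 520]) cube([220, 40, 40]);
translate([40, 0, 1040]) cube([220, 40, 40]);
translate([40, 0, 1560]) cube([220, 40, 40]);
translate([260, 0, 0]) cube([40, 40, 2120]);


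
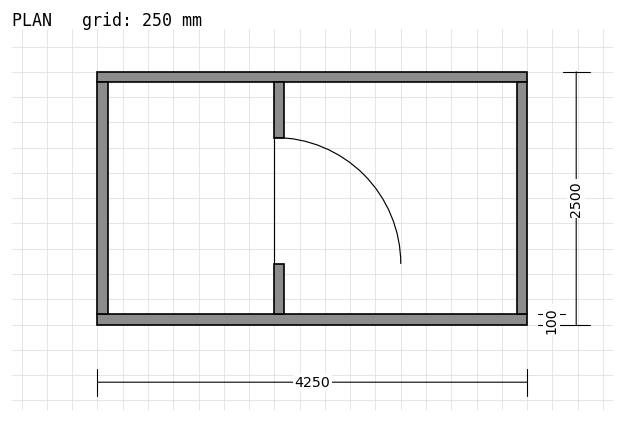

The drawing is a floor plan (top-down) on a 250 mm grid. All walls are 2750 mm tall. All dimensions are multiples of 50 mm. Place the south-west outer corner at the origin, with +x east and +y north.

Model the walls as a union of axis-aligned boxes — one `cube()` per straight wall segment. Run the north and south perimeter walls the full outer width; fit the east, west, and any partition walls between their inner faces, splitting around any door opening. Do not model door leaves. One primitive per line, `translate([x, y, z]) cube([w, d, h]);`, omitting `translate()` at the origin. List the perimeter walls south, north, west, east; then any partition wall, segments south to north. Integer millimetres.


cube([4250, 100, 2750]);
translate([0, 2400, 0]) cube([4250, 100, 2750]);
translate([0, 100, 0]) cube([100, 2300, 2750]);
translate([4150, 100, 0]) cube([100, 2300, 2750]);
translate([1750, 100, 0]) cube([100, 500, 2750]);
translate([1750, 1850, 0]) cube([100, 550, 2750]);


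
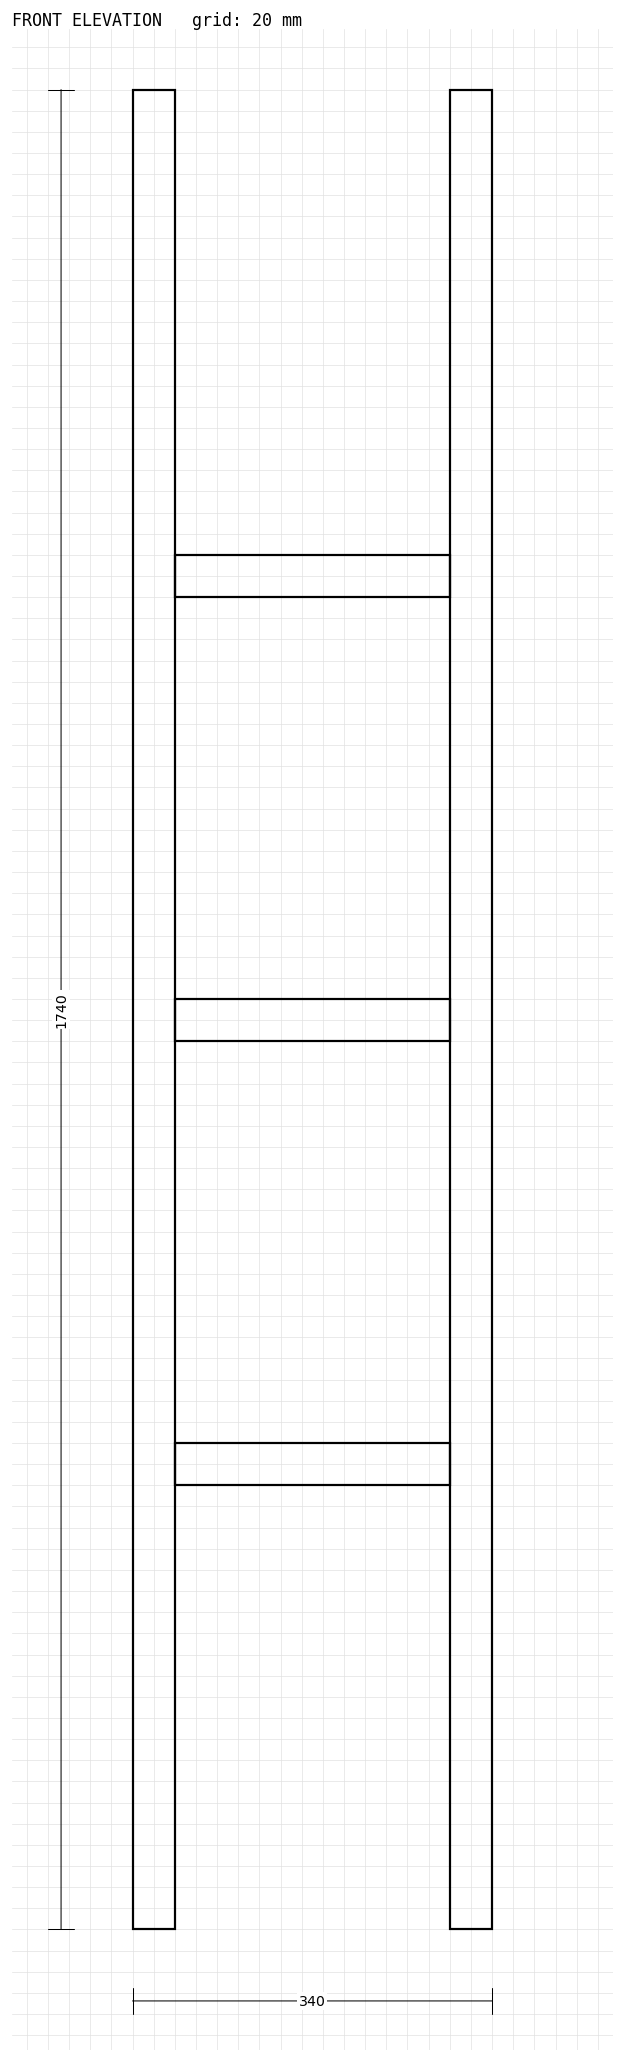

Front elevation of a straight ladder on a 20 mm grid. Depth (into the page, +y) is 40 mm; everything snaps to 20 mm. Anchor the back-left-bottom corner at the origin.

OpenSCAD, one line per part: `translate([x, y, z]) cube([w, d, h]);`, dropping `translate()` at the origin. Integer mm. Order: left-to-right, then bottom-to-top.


cube([40, 40, 1740]);
translate([40, 0, 420]) cube([260, 40, 40]);
translate([40, 0, 840]) cube([260, 40, 40]);
translate([40, 0, 1260]) cube([260, 40, 40]);
translate([300, 0, 0]) cube([40, 40, 1740]);
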